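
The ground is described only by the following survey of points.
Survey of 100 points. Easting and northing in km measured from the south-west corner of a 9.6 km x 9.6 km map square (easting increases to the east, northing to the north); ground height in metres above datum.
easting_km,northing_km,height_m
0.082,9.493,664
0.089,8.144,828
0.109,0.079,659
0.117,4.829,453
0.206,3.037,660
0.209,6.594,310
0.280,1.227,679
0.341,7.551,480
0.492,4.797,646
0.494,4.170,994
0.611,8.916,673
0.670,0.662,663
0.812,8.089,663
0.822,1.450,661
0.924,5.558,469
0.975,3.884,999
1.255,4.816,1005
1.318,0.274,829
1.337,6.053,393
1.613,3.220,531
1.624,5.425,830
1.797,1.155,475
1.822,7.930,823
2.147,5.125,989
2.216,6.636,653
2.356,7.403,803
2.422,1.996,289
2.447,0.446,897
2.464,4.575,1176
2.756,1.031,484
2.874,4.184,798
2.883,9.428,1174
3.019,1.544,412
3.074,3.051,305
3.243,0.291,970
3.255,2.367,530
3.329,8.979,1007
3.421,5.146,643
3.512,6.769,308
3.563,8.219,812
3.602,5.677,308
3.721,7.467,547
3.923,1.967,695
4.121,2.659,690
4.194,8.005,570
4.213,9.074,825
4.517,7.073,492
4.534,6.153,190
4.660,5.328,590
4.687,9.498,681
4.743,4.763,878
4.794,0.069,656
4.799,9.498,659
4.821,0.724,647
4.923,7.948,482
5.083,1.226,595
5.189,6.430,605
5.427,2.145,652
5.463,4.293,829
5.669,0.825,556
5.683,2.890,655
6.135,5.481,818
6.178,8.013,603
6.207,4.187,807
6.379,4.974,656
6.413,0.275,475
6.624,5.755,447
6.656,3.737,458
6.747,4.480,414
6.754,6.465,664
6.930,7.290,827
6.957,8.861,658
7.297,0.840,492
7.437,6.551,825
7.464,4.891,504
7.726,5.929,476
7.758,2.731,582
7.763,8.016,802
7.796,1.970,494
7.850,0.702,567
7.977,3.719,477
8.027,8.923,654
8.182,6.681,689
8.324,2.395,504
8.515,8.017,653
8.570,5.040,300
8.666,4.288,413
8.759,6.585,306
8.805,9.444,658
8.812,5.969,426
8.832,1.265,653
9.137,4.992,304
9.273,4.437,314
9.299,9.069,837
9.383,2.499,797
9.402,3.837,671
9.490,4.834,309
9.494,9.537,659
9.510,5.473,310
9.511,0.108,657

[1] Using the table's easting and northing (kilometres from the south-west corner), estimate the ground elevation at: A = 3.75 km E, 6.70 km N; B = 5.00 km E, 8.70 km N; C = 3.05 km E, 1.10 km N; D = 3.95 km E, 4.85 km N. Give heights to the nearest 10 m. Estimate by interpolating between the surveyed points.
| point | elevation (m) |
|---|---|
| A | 310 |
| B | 660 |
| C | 480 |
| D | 650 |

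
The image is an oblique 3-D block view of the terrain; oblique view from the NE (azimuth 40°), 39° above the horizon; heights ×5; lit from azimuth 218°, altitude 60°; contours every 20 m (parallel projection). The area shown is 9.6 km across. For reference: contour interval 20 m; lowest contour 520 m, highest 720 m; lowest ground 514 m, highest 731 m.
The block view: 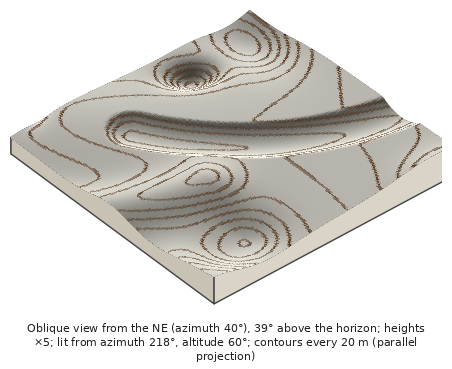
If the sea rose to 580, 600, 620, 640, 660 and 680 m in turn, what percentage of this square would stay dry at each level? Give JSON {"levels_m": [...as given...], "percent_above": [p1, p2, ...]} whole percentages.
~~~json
{"levels_m": [580, 600, 620, 640, 660, 680], "percent_above": [94, 86, 70, 52, 26, 10]}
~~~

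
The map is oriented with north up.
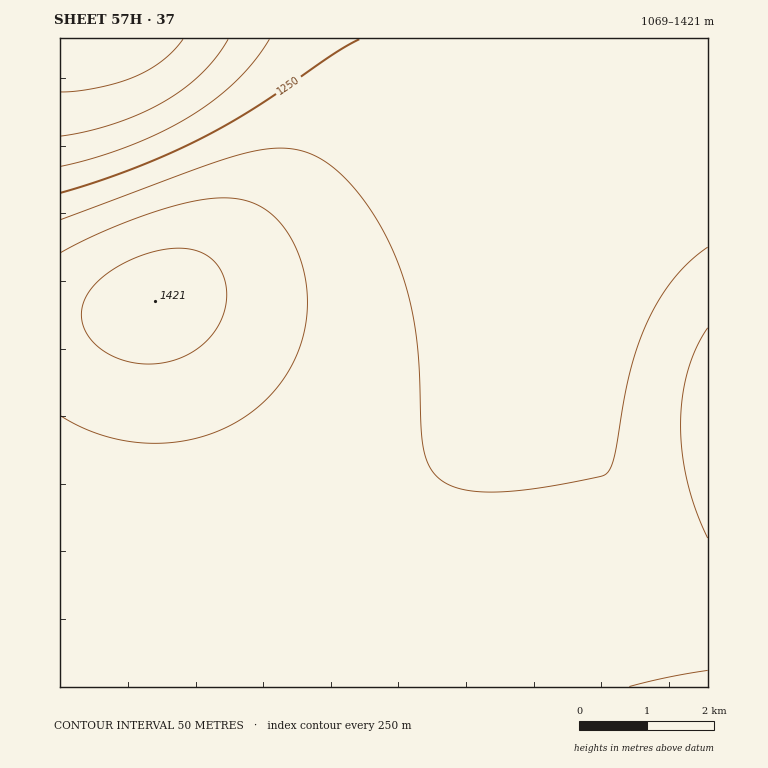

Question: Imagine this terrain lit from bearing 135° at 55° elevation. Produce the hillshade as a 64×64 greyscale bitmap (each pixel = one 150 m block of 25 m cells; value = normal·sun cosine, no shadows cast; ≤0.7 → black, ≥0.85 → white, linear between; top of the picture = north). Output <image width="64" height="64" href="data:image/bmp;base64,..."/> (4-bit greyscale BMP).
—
<image width="64" height="64" href="data:image/bmp;base64,Qk12CAAAAAAAAHYAAAAoAAAAQAAAAEAAAAABAAQAAAAAAAAIAAATCwAAEwsAABAAAAAAAAAAAAAAABEREQAiIiIAMzMzAERERABVVVUAZmZmAHd3dwCIiIgAmZmZAKqqqgC7u7sAzMzMAN3d3QDu7u4A////AMzMzMzMzMzMzLu7u7u7u7u7u7u7u7u7u7u6qqqqqqqqzMzMzMzMzMzMy7u7u7u7u7u7u7u7u7u7u7u6qqqqqqrMzMzMzMzMzMzMzLu7u7u7u7u7u7u7u7u7u7u7uqqqqszMzMzMzMzMzMzMzLu7u7u7u7u7u7u7u7u7u7u7u7u7zMzMzMzMzMzMzMzMzLu7u7u7u7u7u7u7u7u7u7u7u7vMzMzMzMzMzMzMzMzMzLu7u7u7u7u7u7u7u7u7u7u7u8zMzMzMzMzMzMzMzMzMzLu7u7u7u7u7u7u7u7u7u7u7zMzMzMzMzMzMzMzMzMzMzLu7u7u7u7u7u7u7u7u7u7vMzMzMzMzMzMzMzMzMzMzMzLu7u7u7u7u7u7u7u7u7u8zMzMzMzMzMzMzMzMzMzMzMy7u7u7u7u7u7u7u7u7u7zMzMzMzMzMzMzMzMzMzMzMzMy7u7u7u7u7u7u7u7u7vMzMzMzMzMzMzMzMzMzMzMzMzMy7u7u7u7u7u7u7u7u8zMzMzMzMzMzMzMzMzMzMzMzMzMu7u7u7u7u7u7u7u7zMzMzMzMzMzMzMzMzMzMzMzMzMzMu7u7u7u7u7u7u7vMzMzMzMzMzMzMzMzMzMzMzMzMzMzLu7u7u7u7u7u7u8zMzMzM3d3d3czMzMzMzMzMzMzMzMzLu7u7u7u7u7u7zMzMzd3d3d3d3d3MzMzMzMzMzMzMzMy7u7u7u7u7qqrMzM3d3d3d3d3d3d3MzMzMzMzMzMzMzMy7u7u7u7qqqszN3d3d3d3d3d3d3d3MzMzMzMzMzMzMzMu7u7u7qqqqzN3d3d3d3d3d3d3d3dzMzMzMzMzMzMzMzMu7u7qqqqrM3d3d3d3d3d3d3d3d3dzMzMzMzMzMzMzMzLu7uqqqqs3d3d3d3d3d3d3d3d3d3czMzMzMzMzMzMzMy7uqqqmazd3d3d3d3u7u3d3d3d3d3MzMzMzMzMzMzMy7u6qqmZnd3d3d3d7u7u7u7d3d3d3dzMzMzMzMzMzMzLu7qqmZmd3d3d3e7u7u7u7u3d3d3d3MzMzMzMzMzMzMu7qqmZmZzd3d3d7u7u7u7u7u3d3d3dzMzMzMzMzMzMy7uqqZmZnN3d3d7u7u7u7u7u7t3d3d3czMzMzMzMzMzLu6qpmZmc3d3d3u7u7u7u7u7u7d3d3dzMzMzMzMzMzMu7qpmZmIzN3d3e7u7u7u7u7u7t3d3d3MzMzMzMzMzMy7uqmZmIjM3d3d7u7u7u7u7u7u7d3d3dzMzMzMzMzMzLu6qZmIiMzN3d3e7u7u7u7u7u7t3d3d3MzMzMzMzMzMu7qpmYiIzMzd3d7u7u7u7u7u7u3d3d3czMzMzMzMzMy7uqmZiIjMzM3d3e7u7u7u7u7u7d3d3d3MzMzMzMzMzLu6qZmIiLzMzN3d3u7u7u7u7u7t3d3d3czMzMzMzMzMy7qpmYiIu7zMzd3d7u7u7u7u7u3d3d3dzMzMzMzMzMzLuqmZiIi7u8zM3d3e7u7u7u7u7d3d3d3MzMzMzMzMzMu6qZmIiKq7u8zN3d3u7u7u7u7t3d3d3MzMzMzMzMzMy7qqmZiIqqq7vMzN3d3u7u7u7t3d3d3czMzMzMzMzMzLu6qZmIiZqqq7vMzd3d3u7u7d3d3d3dzMzMzMzMzMzMy7qpmZiJmZmqu7zMzd3d3d3d3d3d3d3MzMzMzMzMzMzLuqqZmYiIiZmqu7zM3d3d3d3d3d3d3MzMzMzMzMzMzMu7qpmZl3eIiZqqu8zM3d3d3d3d3d3czMzMzMzMzMzMzLuqqZmXd3eIiZqru8zM3d3d3d3d3czMzMzMzMzMzMzMu7qqmZZmZnd4iZqrvMzM3d3d3d3czMzMzMzMzMzMzMzLuqqplVVWZneImaq7vMzM3d3d3MzMzMzMzMzMzMzMzMu7qqqVVVVVZneImqu7zMzMzMzMzMzMzMzMzMzMzMzMzLu6qqVEREVVZniJmqu8zMzMzMzMzMzMzMzMzMzMzMzMu7uqpEREREVWZ3iZqru8zMzMzMzMzMzMzMzMzMzMzMzLu7ukREM0REVWd4maq7vMzMzMzMzMzMzMzMzMzMzMzMy7u7REQzM0RFVneJmqu7zMzMzMzMzMzMzMzMzMzMzMzMu7tURDMzM0RVZ3iZqru8zMzMzMzMzMzMzMzMzMzMzMzMu1VEQzMzNEVWeImaq7vMzMzMzMzMzMzMzMzMzMzMzMzMZVREMzMzRFZniJqru7zMzMzMzMzMzMzMzMzMzMzMzMxmVVREMzNERWZ4maq7u8zMzMzMzMzMzMzMzMzMzMzMzHdmVURDMzRFVneJmqu7vMzMzMzMzMzMzMzMzMzMzMzMh3ZmVURDRERWZ4iaq7u7zMzMzMzMzMzMzMzMzMzMzMyIh3ZlVERERFVneJmqu7u8zMzMzMzMzMzMzMzMzMzMzJiId3ZVVEREVWZ4maq7u7vMzMzMzMzMzMzMzMzMzMzMmZiId2ZVRERVZniJmqu7u7zMzMzMzMzMzMzMzMzMzMyqmZiHdmVVVVVmd4maq7u7vMzMzMzMzMzMzMzMzMzMzKqqmZiHZmVVVWZ3iZqqu7u7zMzMzMzMzMzMzMzMzMzMuqqpmYh3ZlVVZneImqq7u7vMzMzMzMzMzMzMzMzMzMy7qqqpmId2ZmZmd4iZqru7u7zMzMzMzMzMzMzMzMzMzLu6qqmZiHdmZmZ3iJmqu7u7vMzMzMzMzMzMzMzMzMzM"/>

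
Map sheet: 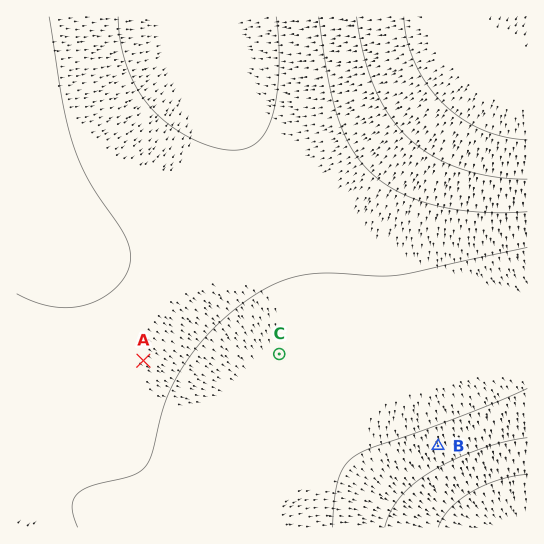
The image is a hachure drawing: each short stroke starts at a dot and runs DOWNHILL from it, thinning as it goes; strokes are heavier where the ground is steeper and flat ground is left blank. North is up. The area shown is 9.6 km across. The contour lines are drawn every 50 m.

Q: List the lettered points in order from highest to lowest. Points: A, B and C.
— A C B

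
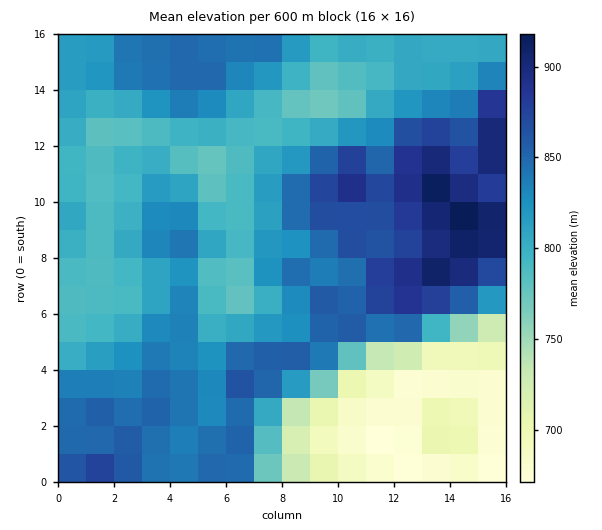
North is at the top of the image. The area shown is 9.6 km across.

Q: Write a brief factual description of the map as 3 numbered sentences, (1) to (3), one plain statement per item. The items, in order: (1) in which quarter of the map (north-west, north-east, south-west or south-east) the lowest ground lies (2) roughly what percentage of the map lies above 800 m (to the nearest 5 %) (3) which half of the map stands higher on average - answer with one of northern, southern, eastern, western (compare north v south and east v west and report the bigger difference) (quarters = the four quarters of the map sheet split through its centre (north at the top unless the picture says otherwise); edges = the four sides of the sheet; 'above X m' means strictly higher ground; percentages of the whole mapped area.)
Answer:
(1) The lowest ground is in the south-east quarter.
(2) About 65 % of the map lies above 800 m.
(3) On average the northern half of the map is the higher ground.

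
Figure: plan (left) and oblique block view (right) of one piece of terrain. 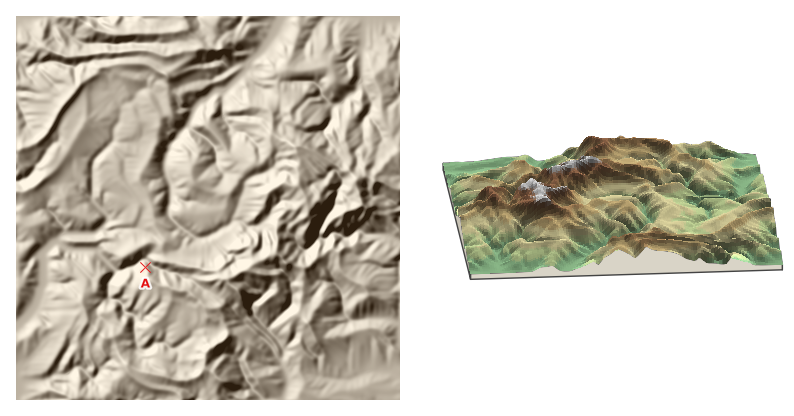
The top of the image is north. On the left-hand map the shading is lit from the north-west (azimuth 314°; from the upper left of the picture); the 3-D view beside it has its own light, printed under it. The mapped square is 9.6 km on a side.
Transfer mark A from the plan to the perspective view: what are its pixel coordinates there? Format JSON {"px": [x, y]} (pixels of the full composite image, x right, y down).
{"px": [659, 181]}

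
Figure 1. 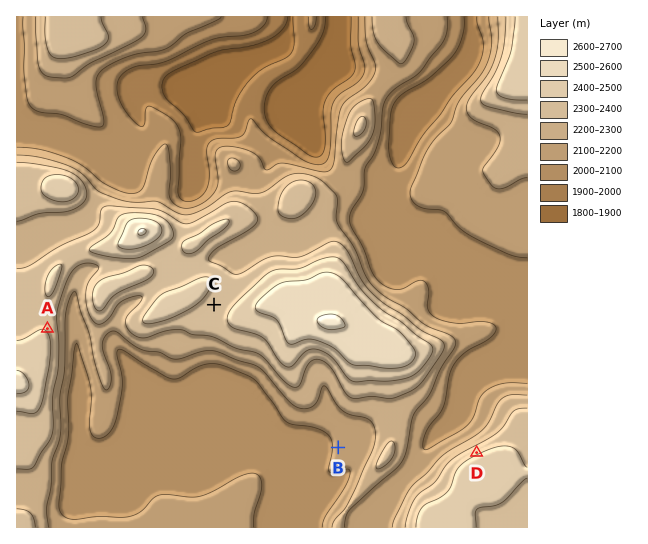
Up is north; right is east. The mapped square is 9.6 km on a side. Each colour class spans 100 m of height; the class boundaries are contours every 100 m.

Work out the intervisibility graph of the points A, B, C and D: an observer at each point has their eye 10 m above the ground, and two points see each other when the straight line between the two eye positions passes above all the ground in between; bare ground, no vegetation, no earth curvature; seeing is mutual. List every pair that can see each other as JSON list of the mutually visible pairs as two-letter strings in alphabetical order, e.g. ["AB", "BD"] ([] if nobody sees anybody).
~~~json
["AB", "AD"]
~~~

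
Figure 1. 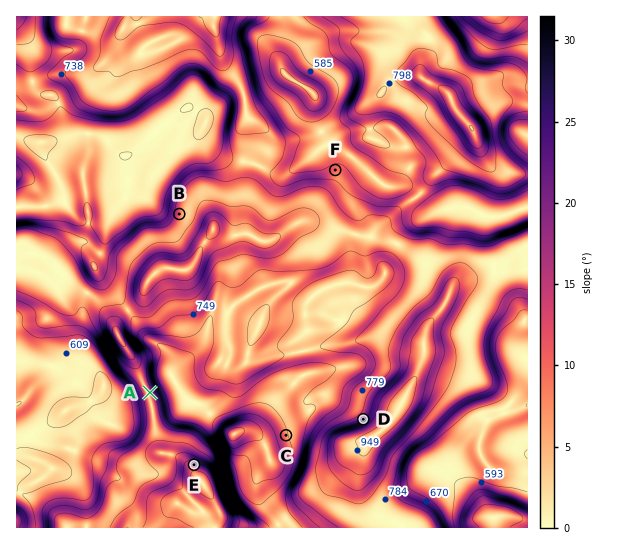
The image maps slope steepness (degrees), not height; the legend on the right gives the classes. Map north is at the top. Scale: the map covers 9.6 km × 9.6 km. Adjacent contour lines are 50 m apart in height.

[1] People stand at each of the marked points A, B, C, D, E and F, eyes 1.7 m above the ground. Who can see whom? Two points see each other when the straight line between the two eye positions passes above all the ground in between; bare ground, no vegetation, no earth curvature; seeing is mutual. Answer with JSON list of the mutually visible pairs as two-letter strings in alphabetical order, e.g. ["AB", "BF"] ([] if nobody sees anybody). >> ["AC", "AD", "AE", "CE", "DE"]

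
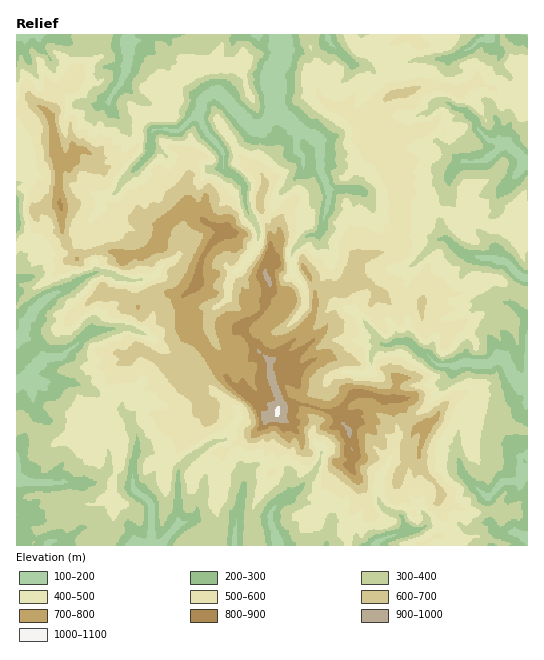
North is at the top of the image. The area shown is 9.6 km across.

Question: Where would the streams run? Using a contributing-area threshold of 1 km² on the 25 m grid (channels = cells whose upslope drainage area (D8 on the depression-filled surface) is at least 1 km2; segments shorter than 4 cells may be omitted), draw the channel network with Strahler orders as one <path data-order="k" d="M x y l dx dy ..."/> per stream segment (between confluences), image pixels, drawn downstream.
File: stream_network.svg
<path data-order="2" d="M405 532l-19 5-8 4-1 2 0 2"/><path data-order="1" d="M243 485l0 7-1 1-1 11-2 1 0 7-2 5 0 11-2 1 0 8-1 2 0 5 1 1"/><path data-order="1" d="M81 483l-60 0-3-2-1-2"/><path data-order="1" d="M461 467l1 1 0 4 1 3 22 21 5 0 5-5 0-2 10-8 14 0 4-4 4-6"/><path data-order="1" d="M318 465l-4 8-21 22-11 5-9 9-3 6 0 4 1 1 0 5 4 8 2 12"/><path data-order="1" d="M390 459l0 2-3 6-5 5-3 7-1 21 4 7 4 4 7 2 4 0 6 6 0 4 3 4 0 4-1 1"/><path data-order="1" d="M130 420l1 3 0 5 6 7 0 18-4 10 0 25 6 7 4 1 8 9 0 36-4 4-12 0"/><path data-order="1" d="M238 419l-7 10-1 6-5 5-3 0-1 1-6 0-5 3-13 11-6 2-12 12-1 3 0 53-13 14-2 4-2 2"/><path data-order="1" d="M37 383l-16-2"/><path data-order="2" d="M21 381l-4 2"/><path data-order="1" d="M341 375l4-3 8 0 1 1 11 0 1-1 3 0 2-3 0-14 4-6 6-5 1 0"/><path data-order="1" d="M217 345l-6-9 0-3-2-5 0-11 5-8 15-12 0-16 4-6 10-11 4-7 6-5 1-4 3-3 1-2 0-14-3-4-1-5-5-5-3-7 0-4-1-1 0-16-2-3-9-9-7-3-4-4 0-15-8-12-12-13-1-7-3-4 0-4"/><path data-order="2" d="M382 344l3 1 4 0 6-4 12 0 3 2 9 9 8 3 10 9 2 1 18 0 5-2 8 0 1 1 19 0 5-5 6-2 6 7 6 11 13 13"/><path data-order="1" d="M139 332l-5-1-4-3-13 0-2 1-20 0-1 2-3 0-18 17-2 0-9 8-3 0-1 1-11 0-1 2-3 0-22 22"/><path data-order="1" d="M358 315l7 6 0 2 5 5 8 12 4 4"/><path data-order="1" d="M513 304l14 15 0 57-2 5 1 7"/><path data-order="1" d="M306 301l0-6-3-6 0-2-10-14 0-14-2-2 0-4 2-2 14-15 3-1 8 0 3-3 1-3 0-4 1-1 0-5 2-2 1-8 1-1 0-5 2-2 0-12"/><path data-order="1" d="M161 267l-2 1 0 3-5 5-5 3-8 0-2 1-12 0-1-1-5 0-10-6-4 0-1-1-9 0-4 3-7 1-3 3-6 2-8 7-8 4-3 0-15 8-9 9-3 7-6 7-2 2 0 7-6 8"/><path data-order="1" d="M415 263l24-24 8 0 14 13 5 3 8 1 1 1 16 0 7 4 7 0 5 4 8 10 9 4"/><path data-order="1" d="M101 207l0-7 1-3 11-2 5-6 4-8 28-28 0-6 1-2 0-12 3-4 15 0 1 2 9 0 15-15 5-3"/><path data-order="1" d="M361 191l-3 0-1-2-28 0"/><path data-order="2" d="M329 189l-3-4-1-6-6-11 0-27-8-6-6-2-6-4-4-1"/><path data-order="1" d="M451 173l12-12 20 0 7-4 13-12 6 0"/><path data-order="1" d="M303 169l0-12-2-4-3-1 0-3-1-1 0-11 1-1 0-5-3-3"/><path data-order="2" d="M509 145l18 18"/><path data-order="2" d="M295 128l-8-7-2-5-10-8"/><path data-order="2" d="M199 113l3-6 0-6 7-6 2 0 2-2 8 2 32 32 2 1 6 0 2-1 7-8 5-11"/><path data-order="3" d="M275 108l-1-12-1-1 0-24 5-7 1-3 0-4 2-1 0-19-2-2"/><path data-order="1" d="M101 105l1-1 7-1 1-6 9-12 7-13 0-8 1-1 0-22 2-1 0-5"/><path data-order="1" d="M435 104l4-3 6 0 12 8 6 0 3 2 9 9 3 9 11 11 2 1 10 0 1 2 4 0 3 2"/><path data-order="1" d="M351 63l-22-22 0-5-2-1"/><path data-order="1" d="M449 59l5-2 8-5 9-4 8-8 8-1 3-4 1 0"/>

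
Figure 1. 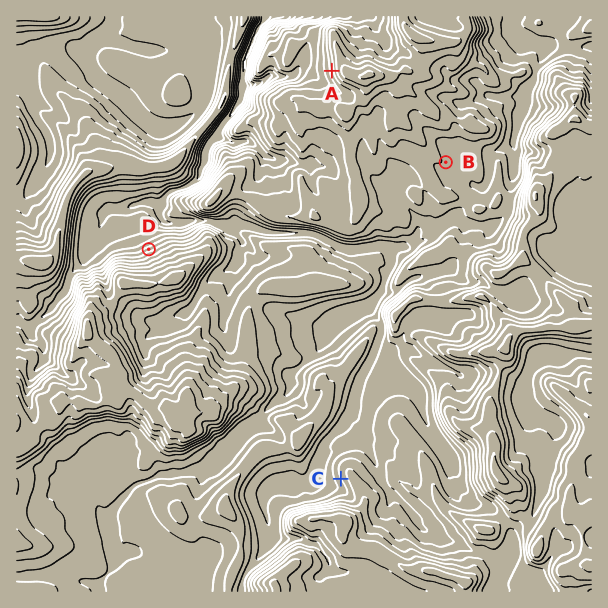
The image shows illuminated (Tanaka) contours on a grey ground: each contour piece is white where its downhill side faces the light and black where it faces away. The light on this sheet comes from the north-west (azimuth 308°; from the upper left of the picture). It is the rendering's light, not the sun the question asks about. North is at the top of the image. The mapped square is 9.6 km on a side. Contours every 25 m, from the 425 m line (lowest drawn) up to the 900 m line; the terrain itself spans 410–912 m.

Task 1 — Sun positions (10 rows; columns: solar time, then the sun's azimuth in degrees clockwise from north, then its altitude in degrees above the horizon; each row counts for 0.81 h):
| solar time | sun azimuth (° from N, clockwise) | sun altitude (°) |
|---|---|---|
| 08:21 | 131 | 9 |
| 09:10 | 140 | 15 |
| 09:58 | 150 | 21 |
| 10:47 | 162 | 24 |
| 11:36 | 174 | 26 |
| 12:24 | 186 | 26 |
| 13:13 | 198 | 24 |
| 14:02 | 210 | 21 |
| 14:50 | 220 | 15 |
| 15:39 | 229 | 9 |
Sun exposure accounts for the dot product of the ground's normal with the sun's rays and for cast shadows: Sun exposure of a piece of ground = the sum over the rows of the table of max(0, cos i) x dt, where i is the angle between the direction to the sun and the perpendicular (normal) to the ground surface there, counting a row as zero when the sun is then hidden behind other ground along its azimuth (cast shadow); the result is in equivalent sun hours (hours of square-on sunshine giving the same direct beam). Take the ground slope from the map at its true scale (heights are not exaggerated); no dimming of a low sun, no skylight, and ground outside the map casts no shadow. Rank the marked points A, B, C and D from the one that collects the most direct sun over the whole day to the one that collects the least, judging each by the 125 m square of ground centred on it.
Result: C > A > B > D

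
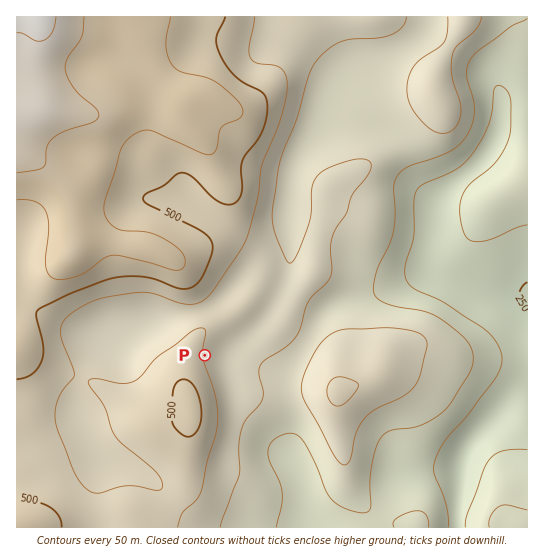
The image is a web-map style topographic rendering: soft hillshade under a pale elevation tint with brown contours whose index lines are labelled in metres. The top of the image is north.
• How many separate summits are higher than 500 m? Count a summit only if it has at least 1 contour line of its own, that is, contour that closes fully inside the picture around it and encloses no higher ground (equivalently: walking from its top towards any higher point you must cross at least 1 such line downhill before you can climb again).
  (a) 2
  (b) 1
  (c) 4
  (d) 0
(b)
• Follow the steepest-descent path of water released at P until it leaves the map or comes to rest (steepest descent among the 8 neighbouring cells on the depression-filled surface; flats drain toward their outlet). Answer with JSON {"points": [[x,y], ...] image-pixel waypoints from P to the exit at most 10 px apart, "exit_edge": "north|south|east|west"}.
{"points": [[205, 355], [215, 355], [226, 355], [237, 355], [247, 361], [258, 366], [269, 367], [279, 369], [283, 375], [286, 386], [286, 397], [286, 407], [286, 418], [286, 429], [286, 439], [286, 450], [293, 461], [298, 471], [302, 482], [305, 493], [306, 503], [307, 514], [310, 525], [310, 527]], "exit_edge": "south"}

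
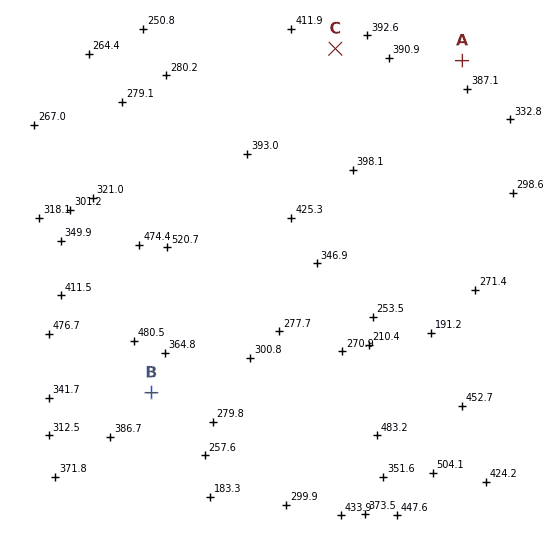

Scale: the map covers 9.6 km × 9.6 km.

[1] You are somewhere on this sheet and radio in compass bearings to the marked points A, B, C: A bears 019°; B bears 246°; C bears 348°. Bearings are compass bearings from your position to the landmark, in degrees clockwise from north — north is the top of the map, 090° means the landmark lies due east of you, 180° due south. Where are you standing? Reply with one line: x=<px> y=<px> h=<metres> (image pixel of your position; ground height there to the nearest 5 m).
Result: x=385 y=288 h=280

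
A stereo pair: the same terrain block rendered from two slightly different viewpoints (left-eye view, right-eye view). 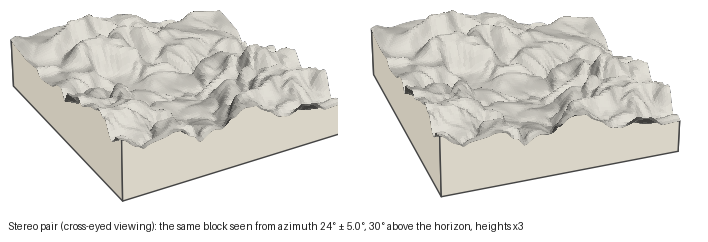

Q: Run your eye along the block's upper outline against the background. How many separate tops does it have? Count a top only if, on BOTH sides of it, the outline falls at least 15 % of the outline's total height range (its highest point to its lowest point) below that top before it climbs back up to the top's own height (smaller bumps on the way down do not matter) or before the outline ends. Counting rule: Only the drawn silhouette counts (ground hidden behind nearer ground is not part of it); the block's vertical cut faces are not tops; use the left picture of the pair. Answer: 1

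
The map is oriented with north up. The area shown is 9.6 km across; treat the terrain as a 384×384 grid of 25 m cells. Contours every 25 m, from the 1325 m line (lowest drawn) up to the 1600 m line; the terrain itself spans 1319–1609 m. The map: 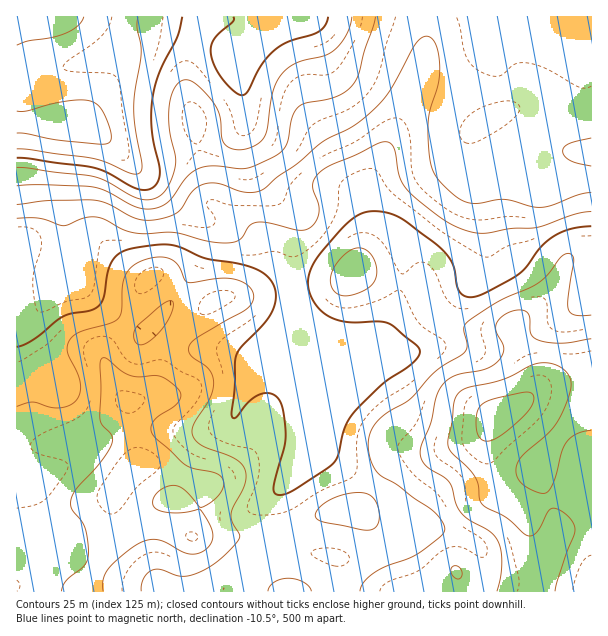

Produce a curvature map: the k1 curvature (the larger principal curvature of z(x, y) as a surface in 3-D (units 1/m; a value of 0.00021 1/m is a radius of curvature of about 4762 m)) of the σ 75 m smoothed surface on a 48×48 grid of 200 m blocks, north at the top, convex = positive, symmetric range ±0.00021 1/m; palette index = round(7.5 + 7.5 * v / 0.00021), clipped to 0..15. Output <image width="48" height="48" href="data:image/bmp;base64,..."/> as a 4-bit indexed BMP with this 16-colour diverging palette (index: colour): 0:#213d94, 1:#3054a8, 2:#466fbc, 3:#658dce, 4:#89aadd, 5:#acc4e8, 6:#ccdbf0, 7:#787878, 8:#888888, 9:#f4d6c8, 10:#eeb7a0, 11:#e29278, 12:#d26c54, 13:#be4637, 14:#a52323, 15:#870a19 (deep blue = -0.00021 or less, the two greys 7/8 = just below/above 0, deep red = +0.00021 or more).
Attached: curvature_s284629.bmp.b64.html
<image width="48" height="48" href="data:image/bmp;base64,Qk32BAAAAAAAAHYAAAAoAAAAMAAAADAAAAABAAQAAAAAAIAEAAATCwAAEwsAABAAAAAAAAAAlD0hAKhUMAC8b0YAzo1lAN2qiQDoxKwA8NvMAHh4eACIiIgAyNb0AKC37gB4kuIAVGzSADdGvgAjI6UAGQqHAHeau6qWVnmnZ4q93cuqze3KiKqIipeJrXeJm8ymVHq5h3iaqZh3iaq8y8yoi6iInYiHebzIVGrtqHeJiId2eJh5zdyXjMmInYiHZ6zMl4z/65iIh3d3eah3i9pkfdmInJmYd5u83v///u7cqHd3irl2ablUndmHiru6dpupvv7fyJzv/suZvLhlVpqJzsmHeaq7qJu5iYee11eIvv//7Jh3Z63u7bmHeXaKzLzJdmaN+nd2aL3/7JiIic7t25mZiXZoq83bhlad/8mGZ4may5eIiInNuYiZmXd3iJz+uaz///yXd4h3q6eJhljOt2d4qnd3d3jf///sve2od3dmi7mruXnepmZ4m6qYiHed3cqIiby4iId3nMq87tvdlnd4q7vMynacyoh3dovJiIiIrMqqzt3up3iJqoms3bicyImHZGraiIiJq9qHeavf2oiIiYmZm9y8uIqodnnaiIiJqsyXaJrO/rmYd4mGV73c3MzKmInLmIiIiau6mr3///yod4qFRI797u//uYirmIh3eJmbzf/+///JiIumVJ/8vLvf6oeJmIh3Z5h5vv2om//rqbzJd9/oe7eM2nZ4iIh3eJh3m8lmeL7ty73sq/+kWsh5qWZ3d4d3eIdmeZh3ibu8zHnN7/+kSMuZiHd3d4d3iId2d3d4vMqIq1aL79/oV5zKh4iId4iIiHeImqrM3bl2eZiKyo38h3ruuIqZh4mZmHaKz////8lmd8qJpkn/uHi//czKh5rLmIib/8vO//6XZtl4hUbf6Ymt///8maztqqqs7HVorf/pdtlmdme//avM3//rqr3/zMqr2mVXiK/8d9lmZnre//7cu7zKibzv3Lmbypd2dmr/l9p3d4ve///rqZqpiavO7KiKuqqoh3jvucqZiKzuzP7Jd4mpmZmt7KiLuqu7u7vf/f7Kqs7smMyXd3iqqXac3Kiruqu7zM3f///szv/sqLyXZ5vKh1Wbypq8uZiImqmr3b7u7///3f/Zm8yphlaaqZvLl2ZnmXZoq2mrzN/9mN/+3cmamGeaqqu4d2VomXVnm4qqvP+1EF3//aibzLq6qruWZ3Z4mHZnif/+7v2VIW3+26ms3u3Lq7p1Z4h3iId4iP/rqsuXZa7tuJqqmru8zdt2d3iIiIiJmcl3eal3iM3ct1Z3eJqYre2Xd3d4iZmrzKl3eHZnic3dt0NoiaqHeu6od2d4iJqru5h3d2Z4mc3uyFRYq6mHeM65d2d3eIiYh5h3d2eJmb3uyod5zKmIeK3Jh3d3d4iId5h3d3eJmc7+upiK3Kh4eKzKiIiIh3iIh5mYd3eJmc/9mIia3Jdmd5vLmJmYiIiZmKu6mIiIic/7dmibzKdmd4q8qJmYiImZiJq8y6mIic/qdmeavMuYh4msuYiIiJmYh4ibzduYeL7qdmeKqru7qYibyYd3iZiId4iIiby4eKzah2eJmXeaupibyod4mYiId4h3dnq5iIvKmIiJmGRXq6mauoiJmHeIiJh3dmeZmIq6q7uph1NGmqmauomZl2d4iA=="/>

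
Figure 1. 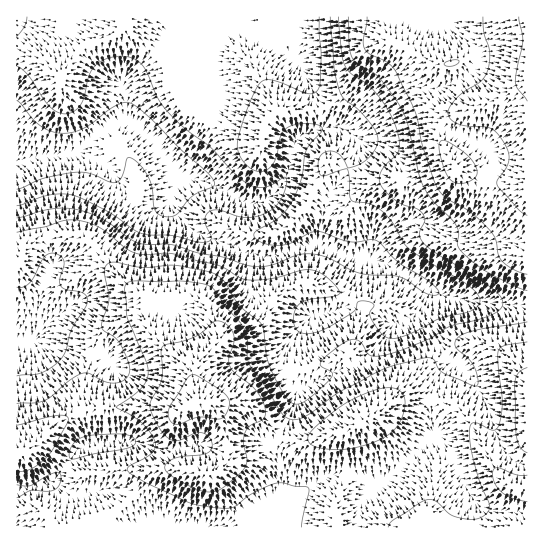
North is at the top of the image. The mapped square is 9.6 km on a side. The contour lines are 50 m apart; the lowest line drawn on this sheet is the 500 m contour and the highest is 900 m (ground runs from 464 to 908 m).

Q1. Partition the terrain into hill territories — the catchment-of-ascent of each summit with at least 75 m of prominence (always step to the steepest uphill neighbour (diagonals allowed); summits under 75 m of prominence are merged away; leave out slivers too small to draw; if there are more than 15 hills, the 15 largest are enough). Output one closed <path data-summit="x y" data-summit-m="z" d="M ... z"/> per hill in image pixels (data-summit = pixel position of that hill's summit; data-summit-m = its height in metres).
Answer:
<path data-summit="527 69" data-summit-m="908" d="M527 16l-510 0-1 325 14 0 3-3 8-47 11-25 39-18 17-18 19-29 0-10-22-26-20-10-13-2 9-5 26-23 11-4 12 2 8 4 23 23 18 27-7 17 0 12 8 12 18 15 48 19 16 4 16-1 31-11 12 0 28 12 14 3-18 43-7 7-28 8-18 22-8 22 0 12 3 6 10 12 33-18 19-6 14-10 30-32 10-2 14-13 10-17 0-6 14 8 21 5 47 5 18 0z"/><path data-summit="199 402" data-summit-m="871" d="M171 197l-7 21 3 91-46-1-32-8-10 1-25 16-21 24 20 2 44 10 10 4 5 8-1 36 2 41-19 2-13 4-30 35 19 10 23 0 12 26 8 6 9 3 143 0-1-19 2-2 12-6 17-2 26-20 12-4 20 1 21 9 19-12 40-38-1-37 3-12 8-16 10-8-28-41-1-12 5-14 0-7-12 22-14 13-10 2-30 32-14 10-19 6-33 18-10-12-3-6 0-12 8-22 18-22 28-8 7-7 18-43-14-3-28-12-18 1-25 10-24 0-28-12-20-6-12-6-19-20z"/><path data-summit="527 417" data-summit-m="873" d="M125 121l-18 4-26 23-9 5 13 2 20 10 22 26 0 10-19 29-17 18-39 18-11 25-8 47-3 3-14 1 1 149 33-8 31-35 13-4 19-2-2-41 1-36-3-6-12-6-44-10-19-2 9-12 11-12 17-12 15-5 35 8 46 1-3-91 15-41-23-34-14-14z"/>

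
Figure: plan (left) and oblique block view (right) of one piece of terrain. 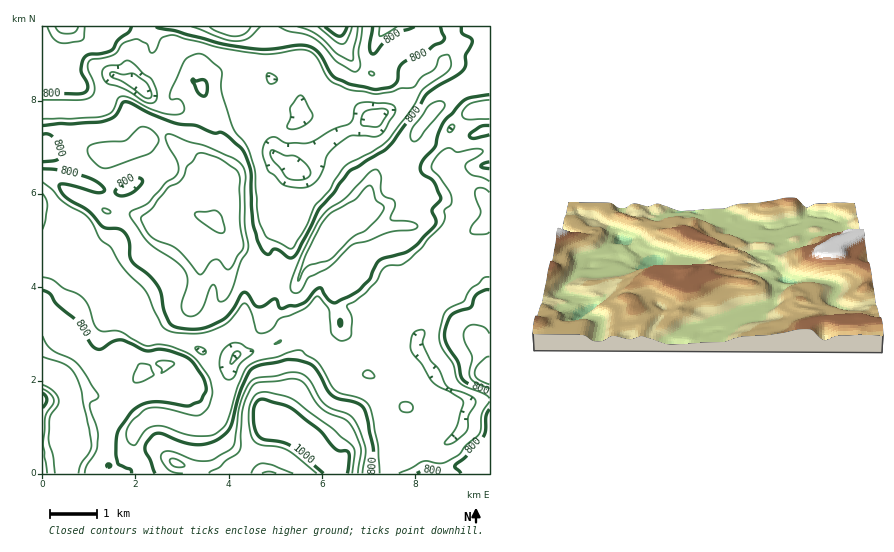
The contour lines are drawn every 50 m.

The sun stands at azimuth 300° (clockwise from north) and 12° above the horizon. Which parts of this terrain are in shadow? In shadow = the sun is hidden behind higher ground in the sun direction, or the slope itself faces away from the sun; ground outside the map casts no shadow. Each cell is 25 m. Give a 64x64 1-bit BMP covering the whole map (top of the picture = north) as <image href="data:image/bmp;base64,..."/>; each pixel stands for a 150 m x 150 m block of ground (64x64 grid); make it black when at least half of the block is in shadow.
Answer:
<image width="64" height="64" href="data:image/bmp;base64,Qk0+AgAAAAAAAD4AAAAoAAAAQAAAAEAAAAABAAEAAAAAAAACAAATCwAAEwsAAAIAAAAAAAAA////AAAAAAAHAAADAB/gAAfAAAAAH8AAA4AAAAAPwAABgAAAAA+AAAGAAAAAB4AAAZgAAAAHgAABHAAAAAeAAAEeAAAAAwAAAw8AAAADAAADB4GAAAAAAAIAAYAAAAAAAAABwAMAAAAAAAGAAEAAAAAAAQAAgAAAAAAAAAAAAAAAAAIAAAAAAAAAACAAAAAAAAAAMAAAAAAAAAAAAAAAAAAAAYAAAAAAAAAP8MAYAAAAAAD4ABgAAAAAADgIAAAAAAADHK8AAAAAAAMYBz4AAAAAARgHDwAAAAABGA8HgAAAAAAYBgOAAAAAABgGAcAAAAAAHAHhwAAAAAAeAHgMAAAAAA4APA8AAAAADwA8B4AAAAAPAB0DwAAAAA+AAAHAAAAAD4ADAMAAAAAPgADAAgAAAA+AAOAAAAAAD4AAAMAAAAAPgAAAAAAAAA+AAYAAAAAAD4AAAAAAAAAPAAAAAAAAAAcAAAAAAAAABgAAAYAAAAAGgAABwAABgASAAADAAAAAAAAAAAAAAAAAAAACwAAAAAAAAAPgAAAAAAAMAfAAAAAAAAQA/AAAAAAAAIAexwAAAAAAAA8DgAAAAADwAAEAAAAAADAAAAAAAAAAAAADwAAAAAAAAAfwAAAABBgAA/gAAHAOBAAAeAAD/A+AAAA4gA4AH4AABhwgDwAfgAAGAAAGAB+AAA=="/>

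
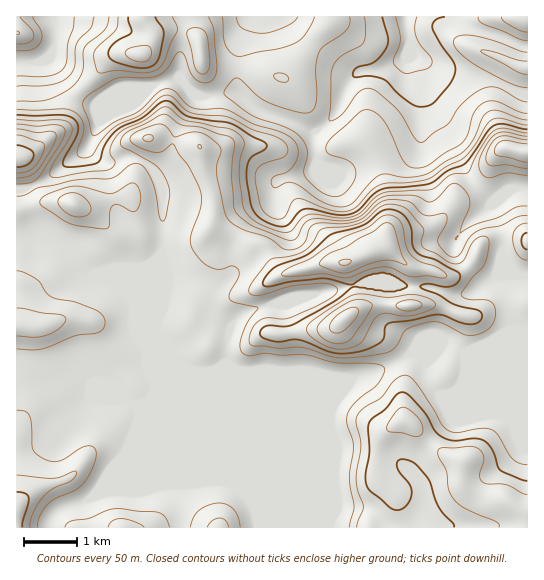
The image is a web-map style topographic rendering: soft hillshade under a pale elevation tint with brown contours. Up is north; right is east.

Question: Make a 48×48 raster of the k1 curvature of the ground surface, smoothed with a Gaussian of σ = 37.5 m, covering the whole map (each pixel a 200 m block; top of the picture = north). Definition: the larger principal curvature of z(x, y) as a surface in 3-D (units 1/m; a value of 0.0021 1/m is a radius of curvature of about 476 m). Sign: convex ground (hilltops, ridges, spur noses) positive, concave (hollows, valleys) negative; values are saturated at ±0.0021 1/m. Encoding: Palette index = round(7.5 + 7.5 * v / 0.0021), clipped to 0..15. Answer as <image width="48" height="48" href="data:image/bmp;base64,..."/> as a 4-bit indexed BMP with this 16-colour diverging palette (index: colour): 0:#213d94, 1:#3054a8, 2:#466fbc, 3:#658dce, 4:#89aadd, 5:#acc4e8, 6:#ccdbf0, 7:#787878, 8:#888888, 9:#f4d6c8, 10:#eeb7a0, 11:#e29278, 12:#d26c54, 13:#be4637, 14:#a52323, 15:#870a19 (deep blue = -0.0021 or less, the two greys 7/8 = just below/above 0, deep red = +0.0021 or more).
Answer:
<image width="48" height="48" href="data:image/bmp;base64,Qk32BAAAAAAAAHYAAAAoAAAAMAAAADAAAAABAAQAAAAAAIAEAAATCwAAEwsAABAAAAAAAAAAlD0hAKhUMAC8b0YAzo1lAN2qiQDoxKwA8NvMAHh4eACIiIgAyNb0AKC37gB4kuIAVGzSADdGvgAjI6UAGQqHAOdoqqqru6mHiauYiIiIiInJeIeId4iHidlniHiZiJmIiZqYiIiId3e5iYh4iJmYqsyWeHeIh4iIiImYiIiIh3epmYh4ipmbypvbqYiIh3iHiIiIiIiIiIi6mIh4m6mrp4is3Zh3iHeHeIiIiIiHiInKiIh3m5iJh4h3nch3iIiIiIiIiIeIiIjKh3eHi6iId4h3edqIiIiIiIiIiHiIiHe7h3eJvLuodpd3eKuYiIiIiIiIh3iIh3asl3icy7uYd5iIiImIiIiIiIiIeIiIiHebqHrLdpqod5h3d3iIiIeIiIiIiIiIiImqvL23Z4iYiIiHd3iIiIiIiIh3iIiIiJqpm8uYd4iIh4iIh3eIiIeIiIiIiIiIiImYesmIh4iHeIiIiHeIiIiIiIeIiIiIiIiHeriHiHiHeIh4iHd3iIiIiHiIiIiIiHeHeriJiIiIiIiId3d4iIiIiIiIh4h3iId3iah5mId4iIiId3iIiHeIiIeJh4h3iJiIiYh4mId4iHiId3iIiId3iZitlph3iqu6qYiHiIh4h3mYd3iIiIiHiZiM/Ny7zMy6qYd3eYiIeMu7mImYd4iIiIiJ3//u7LmIiXd3eJmIeJmru7uYd4iImIh4q4iszv2XaZh2neyoiImImZmYiId4mImHmXeIiu/93////syoiZh3iHiIiId4iIm7uHd3doze7e7sh2iYiZiHd3eIiId3iIib/6d4ZZuId4l4qneIiJiIh3eId3d3iIh3nv/smLt3d6u//5eHiIeIiIh3eIh4iIh3eb/////Ji///vPqIiYd4iIiIiIiIiZiIiqh6zc3tzuiKVu6HjId4d3iIiJiImoiJvbhXmZqqrJVpVr+nnod3iHiZiZiIm5mt7bqZvM3cu5mZeK3rrod3iZqYiYeIirq7l2au/bq97Kq8qImarKiIrNqHioeIecmZdVa9p1V77Lh6uYd3mrzN/rqYmoiIecmYdnnLdlRq28uIuph3mXi8vKmqmpiIebmYh4q4d3eKya3KupmHiJqniaqqqoeIeqmXZnqnd3eJqHeK25qneMyXiIl3u4eHi4qXdnqWd3eJmHZYvMzHee63eGiomYmIi4qXiJuYiHiJmHdomL/6rKz7iGjdmbuJrLuqvMy6q6mZiId4hnr//7rfyZmv//ur3cvd3dunirqZiIiIhmfP26qu/reLzf28y6qpiIiHiJqZiIiIh3ndlYeJvKeIdq/KiIqXd4iJmHqpiIiHiIrLhYd4mod4do7nRoqHiIiamHmpiIh3iJq5dpiIm6d3d4zod4l3iImZiHipiIh4iImod5mZm9uHeImom6h4iZmZiHiql3h3iIiIiId2eLy4iap3v7mJmZmZh3eImIh3iIiIm4d2aJq7zdyXr6iJmZmZh3eJh3d3eIib7omHeavN7tqHr4iImImZmIiZmHeHib3tp72oiqmqmcuIz4eIh3iamIiZqoiJvduYiP2oeId5mKuqzad3d3eKupmYiZmaqYiHish3eJd5q6iImZh3eIdoqqqYiImpiJvN7Q=="/>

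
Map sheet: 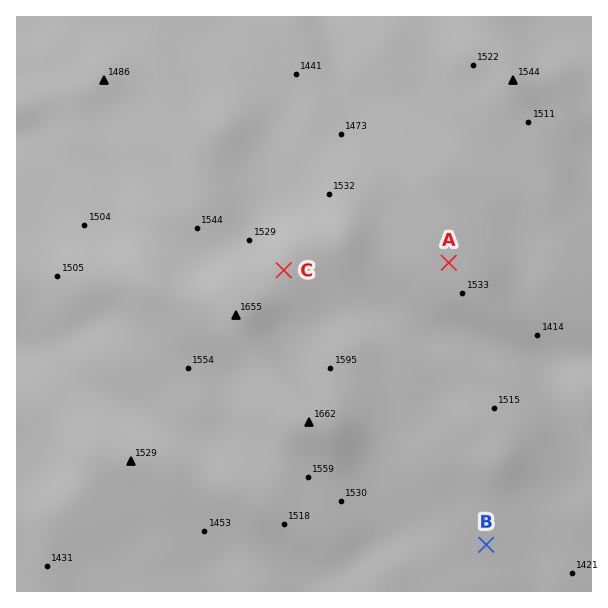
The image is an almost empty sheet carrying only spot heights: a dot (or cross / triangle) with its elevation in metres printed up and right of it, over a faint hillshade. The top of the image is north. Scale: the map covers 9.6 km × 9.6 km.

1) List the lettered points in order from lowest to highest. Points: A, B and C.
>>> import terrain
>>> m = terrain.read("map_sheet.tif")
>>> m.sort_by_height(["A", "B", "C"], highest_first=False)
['B', 'A', 'C']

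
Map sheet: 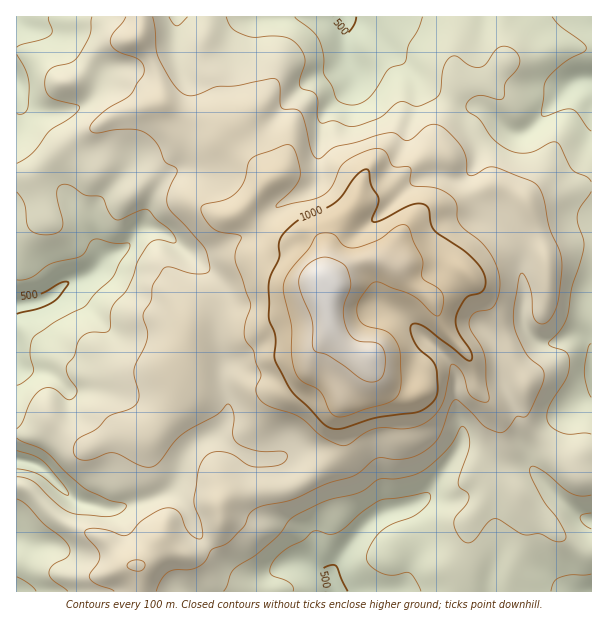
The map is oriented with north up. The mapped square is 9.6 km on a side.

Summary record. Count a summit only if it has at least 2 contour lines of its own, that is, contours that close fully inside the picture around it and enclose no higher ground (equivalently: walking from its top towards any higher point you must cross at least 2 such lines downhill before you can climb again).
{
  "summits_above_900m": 1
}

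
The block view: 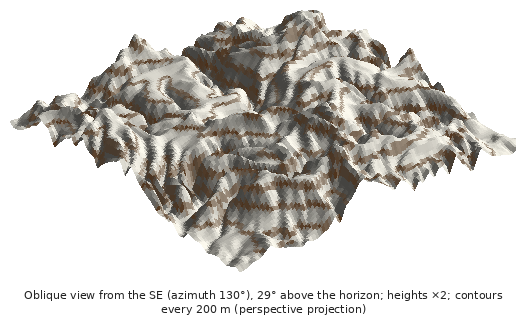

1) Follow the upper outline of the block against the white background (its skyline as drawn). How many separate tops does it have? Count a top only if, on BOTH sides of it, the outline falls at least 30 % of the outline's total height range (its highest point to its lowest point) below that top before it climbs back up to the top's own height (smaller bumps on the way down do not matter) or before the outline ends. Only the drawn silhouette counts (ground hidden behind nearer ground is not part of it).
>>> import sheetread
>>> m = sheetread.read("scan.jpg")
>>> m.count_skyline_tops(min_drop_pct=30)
1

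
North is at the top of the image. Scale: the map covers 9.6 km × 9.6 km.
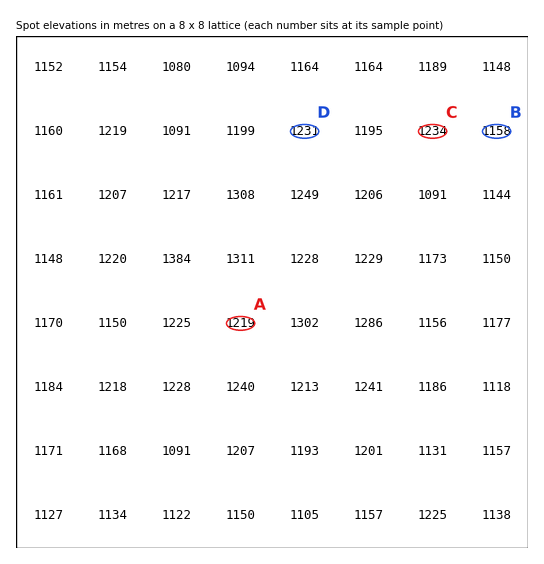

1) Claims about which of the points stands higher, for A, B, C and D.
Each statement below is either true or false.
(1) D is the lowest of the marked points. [false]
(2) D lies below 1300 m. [true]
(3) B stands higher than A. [false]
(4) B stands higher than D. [false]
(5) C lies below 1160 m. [false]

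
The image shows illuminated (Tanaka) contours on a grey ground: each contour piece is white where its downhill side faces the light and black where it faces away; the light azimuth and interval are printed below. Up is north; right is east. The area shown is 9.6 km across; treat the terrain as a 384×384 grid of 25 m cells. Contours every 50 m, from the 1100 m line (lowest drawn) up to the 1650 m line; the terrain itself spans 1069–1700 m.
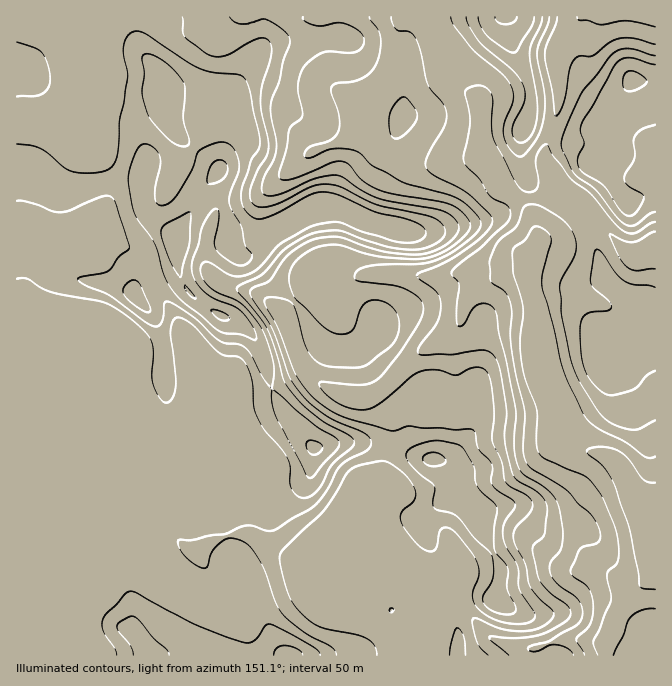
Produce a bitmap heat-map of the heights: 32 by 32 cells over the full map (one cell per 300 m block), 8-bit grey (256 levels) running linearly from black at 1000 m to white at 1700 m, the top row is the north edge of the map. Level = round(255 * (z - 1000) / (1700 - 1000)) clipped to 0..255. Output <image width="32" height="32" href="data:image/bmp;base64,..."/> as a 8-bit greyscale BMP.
<image width="32" height="32" href="data:image/bmp;base64,Qk02CAAAAAAAADYEAAAoAAAAIAAAACAAAAABAAgAAAAAAAAEAAATCwAAEwsAAAABAAAAAAAAAAAAAAEBAQACAgIAAwMDAAQEBAAFBQUABgYGAAcHBwAICAgACQkJAAoKCgALCwsADAwMAA0NDQAODg4ADw8PABAQEAAREREAEhISABMTEwAUFBQAFRUVABYWFgAXFxcAGBgYABkZGQAaGhoAGxsbABwcHAAdHR0AHh4eAB8fHwAgICAAISEhACIiIgAjIyMAJCQkACUlJQAmJiYAJycnACgoKAApKSkAKioqACsrKwAsLCwALS0tAC4uLgAvLy8AMDAwADExMQAyMjIAMzMzADQ0NAA1NTUANjY2ADc3NwA4ODgAOTk5ADo6OgA7OzsAPDw8AD09PQA+Pj4APz8/AEBAQABBQUEAQkJCAENDQwBEREQARUVFAEZGRgBHR0cASEhIAElJSQBKSkoAS0tLAExMTABNTU0ATk5OAE9PTwBQUFAAUVFRAFJSUgBTU1MAVFRUAFVVVQBWVlYAV1dXAFhYWABZWVkAWlpaAFtbWwBcXFwAXV1dAF5eXgBfX18AYGBgAGFhYQBiYmIAY2NjAGRkZABlZWUAZmZmAGdnZwBoaGgAaWlpAGpqagBra2sAbGxsAG1tbQBubm4Ab29vAHBwcABxcXEAcnJyAHNzcwB0dHQAdXV1AHZ2dgB3d3cAeHh4AHl5eQB6enoAe3t7AHx8fAB9fX0Afn5+AH9/fwCAgIAAgYGBAIKCggCDg4MAhISEAIWFhQCGhoYAh4eHAIiIiACJiYkAioqKAIuLiwCMjIwAjY2NAI6OjgCPj48AkJCQAJGRkQCSkpIAk5OTAJSUlACVlZUAlpaWAJeXlwCYmJgAmZmZAJqamgCbm5sAnJycAJ2dnQCenp4An5+fAKCgoAChoaEAoqKiAKOjowCkpKQApaWlAKampgCnp6cAqKioAKmpqQCqqqoAq6urAKysrACtra0Arq6uAK+vrwCwsLAAsbGxALKysgCzs7MAtLS0ALW1tQC2trYAt7e3ALi4uAC5ubkAurq6ALu7uwC8vLwAvb29AL6+vgC/v78AwMDAAMHBwQDCwsIAw8PDAMTExADFxcUAxsbGAMfHxwDIyMgAycnJAMrKygDLy8sAzMzMAM3NzQDOzs4Az8/PANDQ0ADR0dEA0tLSANPT0wDU1NQA1dXVANbW1gDX19cA2NjYANnZ2QDa2toA29vbANzc3ADd3d0A3t7eAN/f3wDg4OAA4eHhAOLi4gDj4+MA5OTkAOXl5QDm5uYA5+fnAOjo6ADp6ekA6urqAOvr6wDs7OwA7e3tAO7u7gDv7+8A8PDwAPHx8QDy8vIA8/PzAPT09AD19fUA9vb2APf39wD4+PgA+fn5APr6+gD7+/sA/Pz8AP39/QD+/v4A////AKSkpKSuxcrHxMO+uMDHu6eZk5GNiI+PeGtiXllCMztCpKSkpbrJx7+6tbCutq6bkZCQkY2FjIl9iYl6ZEwzNkCkpKSkrsC9tbCsqautm46NjY6RjoWHiKColoBtUzkvM6SkpKSlr66vq6enq6eTi4uLjIyJhYWJoKSHa1dJOSskpKSkpKSlp6unpKiroI+JiYmJiIWIioqboX9gTkI6Lh6kpKSkpKSlp6SkpqWck4mGhYWFiZONk6SSdWdWSUItHKSkpKSkpKSkpqiopaWhlImGhoiTm5Wlro96bFhPQCgapKSkpKSkpKSmqa2sq6yqlYiHiZGeqLCsmIVtU0Y3IRmkpKSkpKSkpKWnqqqrs8CrjYeIjp+rrJuEbldGPC0eIKSkpKSkpKSkpKenp6izy8CekY+dsbOql3dPPTUtIyAvpKSkpKSkpKSkpqemrMDY1LymmZ+qqp+JbEUxKicnMj2kpKSkpKSlpqSlpqu6zM+7pZeQkpGQj4dsRy8qM0BKSKWkpKSkpKexpqSlsMLJsZGBfoSLiYaFhWxFLi0+U1VSp6WkpKSkrb6ppKWwxbeQgH9/e4KJhYWDZjsqNE9fXVmopaSkpKWvvqilrLfNpIeRk5CDd3p6e3pdMys+XGZiXqilpKSkpK+7p7DDzcuTkp+ZmZR+a2ZoaVMxLEVfZmZlqaelpKSqwb+yzuTetIqWkI6Zm4p2Y11hUDMwS11gY2apqqyts8rZydbn38KWjo+Fh5OTinxnWVtONDZNWVtgY7G6wcbM2tfX6M+/sqCUiYSCg4J7cGNWTkMxO01ZXl1bv8PGxsfO0OPmyNHVvpuLh4SCgH95aFdLPTE4R1ZcS0XCw8TExcjQ7/DX4NvTu5+Ulqa1vbeddlg/NDVBU1JGQMPFxsbFzN3u8Nvf1dDVy8DEz9HPw7KWc1Y9OkdOT2dcx8nKyMfS393n4tvEtsPR09DDs6mhl4JpW0tKSktng3rR0M3My9ff2d7q4sKhnK65r5iKg310Z1pUXlBNZX+BfNXQyMbH1eDa2ubrzqyOiJOUhH55bmRcVFplU2SGi4J6ycbEw8TP29ra293SupSDgH55fXxyZltUanVecYGFgnzCwsLCxM3Y3drX19S0lo6HenR9gXlsXlhxiGdsgoiFgcXEwsLDy9vj2tfZ0a2ZkIZ5dHqBeWtdWWiBa2F5io2LzcnDwsLJ3eLa19TKsZyNg314dXtwYlxcaX9nW22CkZHPycPCwsnb287DwcO4oJGLioZ3eGtgYGl9g15XYnKJhcnHxMLCytLHu7OwuLimmZSUjnl0Z2JrgpOIXlBVXWhixcXDwsLEwr21raenqZ+Vk5OIdWtlaHuXopdwT0tLTks="/>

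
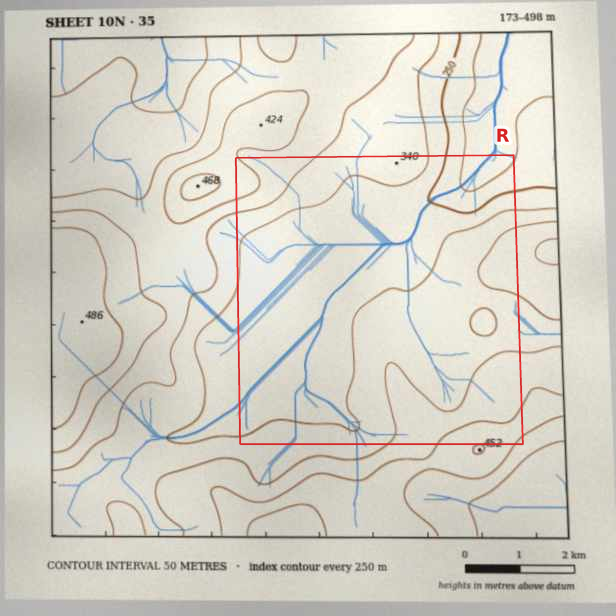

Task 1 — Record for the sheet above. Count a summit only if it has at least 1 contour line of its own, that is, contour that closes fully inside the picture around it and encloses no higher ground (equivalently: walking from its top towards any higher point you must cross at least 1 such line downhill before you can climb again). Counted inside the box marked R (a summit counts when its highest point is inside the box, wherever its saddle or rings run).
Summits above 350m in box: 1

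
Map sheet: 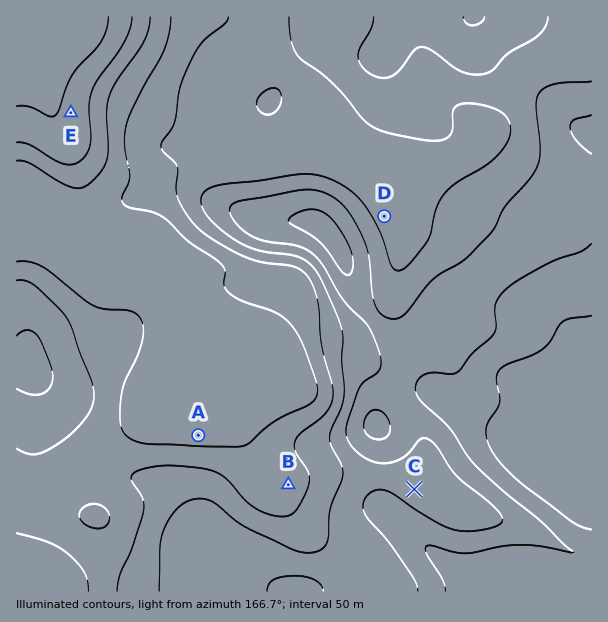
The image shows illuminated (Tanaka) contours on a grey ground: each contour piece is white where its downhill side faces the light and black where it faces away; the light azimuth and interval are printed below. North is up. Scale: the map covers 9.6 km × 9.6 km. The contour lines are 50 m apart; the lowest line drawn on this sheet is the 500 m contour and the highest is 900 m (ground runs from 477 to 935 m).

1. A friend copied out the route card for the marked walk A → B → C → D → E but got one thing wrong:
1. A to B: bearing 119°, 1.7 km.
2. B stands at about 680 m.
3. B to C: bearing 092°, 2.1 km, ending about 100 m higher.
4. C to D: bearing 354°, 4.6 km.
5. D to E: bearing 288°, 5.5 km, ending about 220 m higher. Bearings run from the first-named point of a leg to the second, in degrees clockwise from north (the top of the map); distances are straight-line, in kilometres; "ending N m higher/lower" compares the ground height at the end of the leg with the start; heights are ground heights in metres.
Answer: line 5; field sense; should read lower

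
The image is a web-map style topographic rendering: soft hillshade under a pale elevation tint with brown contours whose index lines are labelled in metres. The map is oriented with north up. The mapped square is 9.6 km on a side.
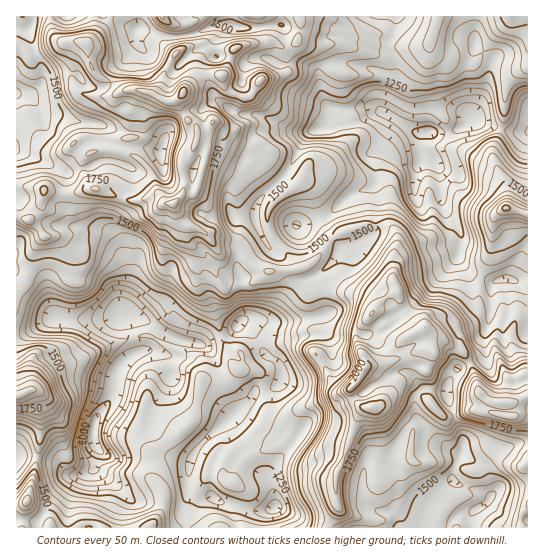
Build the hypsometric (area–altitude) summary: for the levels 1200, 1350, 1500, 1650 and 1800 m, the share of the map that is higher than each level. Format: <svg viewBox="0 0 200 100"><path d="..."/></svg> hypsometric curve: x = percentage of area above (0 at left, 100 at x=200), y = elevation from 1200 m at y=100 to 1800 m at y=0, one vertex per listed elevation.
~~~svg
<svg viewBox="0 0 200 100"><path d="M175 100l-41-25-43-25-43-25-29-25"/></svg>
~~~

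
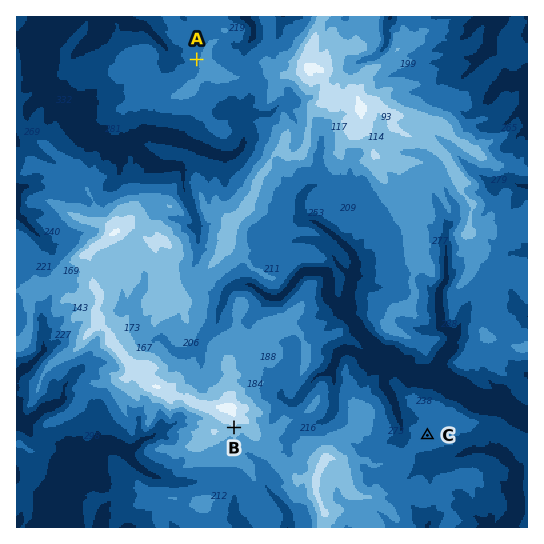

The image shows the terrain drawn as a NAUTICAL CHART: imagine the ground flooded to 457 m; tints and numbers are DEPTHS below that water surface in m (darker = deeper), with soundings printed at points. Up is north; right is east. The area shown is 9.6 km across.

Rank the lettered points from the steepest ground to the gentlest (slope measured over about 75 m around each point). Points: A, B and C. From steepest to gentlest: B A C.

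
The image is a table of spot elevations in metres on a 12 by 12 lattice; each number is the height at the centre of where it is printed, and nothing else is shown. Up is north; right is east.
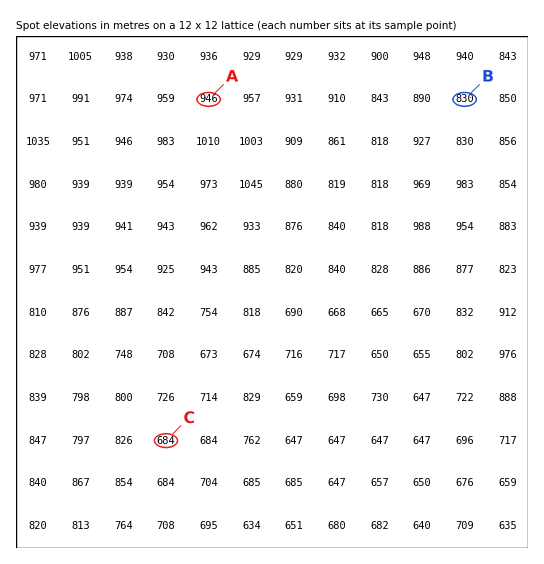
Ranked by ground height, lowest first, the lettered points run C B A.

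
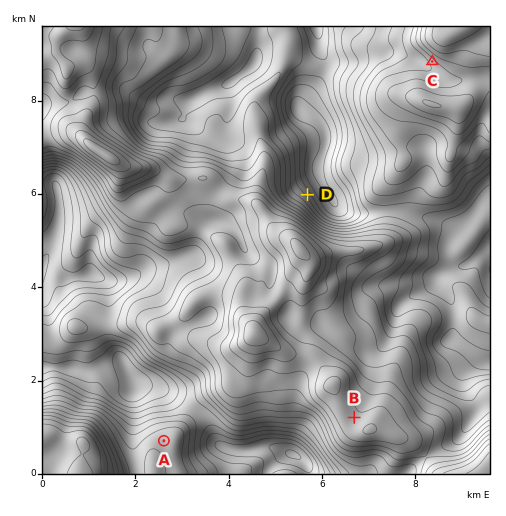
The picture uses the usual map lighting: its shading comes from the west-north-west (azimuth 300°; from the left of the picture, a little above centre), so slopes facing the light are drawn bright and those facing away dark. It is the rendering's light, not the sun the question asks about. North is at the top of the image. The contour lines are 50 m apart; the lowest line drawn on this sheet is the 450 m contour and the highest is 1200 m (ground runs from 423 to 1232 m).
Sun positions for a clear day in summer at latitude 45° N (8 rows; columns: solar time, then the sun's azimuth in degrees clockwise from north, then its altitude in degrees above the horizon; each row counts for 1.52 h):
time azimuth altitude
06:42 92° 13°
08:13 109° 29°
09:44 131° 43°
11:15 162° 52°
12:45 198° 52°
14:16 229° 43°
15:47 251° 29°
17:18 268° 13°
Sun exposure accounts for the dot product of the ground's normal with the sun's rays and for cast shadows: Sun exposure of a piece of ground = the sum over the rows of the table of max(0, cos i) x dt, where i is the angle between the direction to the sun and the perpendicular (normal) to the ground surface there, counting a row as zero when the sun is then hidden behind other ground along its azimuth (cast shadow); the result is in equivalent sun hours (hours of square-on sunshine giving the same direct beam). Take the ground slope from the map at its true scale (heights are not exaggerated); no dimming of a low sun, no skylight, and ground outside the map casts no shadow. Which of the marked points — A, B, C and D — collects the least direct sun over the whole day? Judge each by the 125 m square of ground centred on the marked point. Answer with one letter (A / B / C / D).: D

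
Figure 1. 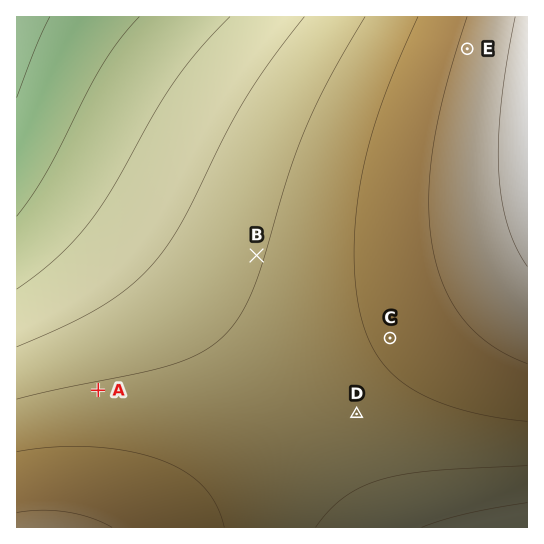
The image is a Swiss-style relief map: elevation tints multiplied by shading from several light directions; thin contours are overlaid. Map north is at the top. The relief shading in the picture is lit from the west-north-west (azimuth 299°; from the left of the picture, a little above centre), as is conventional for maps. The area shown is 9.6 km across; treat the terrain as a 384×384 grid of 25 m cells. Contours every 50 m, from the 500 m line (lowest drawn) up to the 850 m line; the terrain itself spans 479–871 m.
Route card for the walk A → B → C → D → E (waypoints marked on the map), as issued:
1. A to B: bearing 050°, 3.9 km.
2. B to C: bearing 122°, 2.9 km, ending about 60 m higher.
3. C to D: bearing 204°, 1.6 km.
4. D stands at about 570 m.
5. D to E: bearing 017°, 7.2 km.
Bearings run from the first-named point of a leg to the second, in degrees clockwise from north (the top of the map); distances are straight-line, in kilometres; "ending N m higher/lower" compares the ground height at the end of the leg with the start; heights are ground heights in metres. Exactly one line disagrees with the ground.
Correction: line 4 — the height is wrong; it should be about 730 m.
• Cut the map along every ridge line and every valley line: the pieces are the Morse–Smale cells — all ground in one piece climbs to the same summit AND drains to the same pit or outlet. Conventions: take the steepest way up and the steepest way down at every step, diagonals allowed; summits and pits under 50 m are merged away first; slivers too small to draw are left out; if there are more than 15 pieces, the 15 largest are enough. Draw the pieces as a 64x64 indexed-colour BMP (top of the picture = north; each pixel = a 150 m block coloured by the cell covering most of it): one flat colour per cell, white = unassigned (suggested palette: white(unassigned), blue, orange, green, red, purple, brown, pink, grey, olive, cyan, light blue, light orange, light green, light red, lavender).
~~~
<image width="64" height="64" href="data:image/bmp;base64,Qk12CAAAAAAAAHYAAAAoAAAAQAAAAEAAAAABAAQAAAAAAAAIAAATCwAAEwsAABAAAAAAAAAA////ALR3HwAOf/8ALKAsACgn1gC9Z5QAS1aMAMJ34wB/f38AIr28AM++FwDox64AeLv/AIrfmACWmP8A1bDFACIiIiIiIiIiIiREREREREREREREREQzMzMzMzMzMzMzIiIiIiIiIiIiIkREREREREREREREQzMzMzMzMzMzMzMiIiIiIiIiIiIiJEREREREREREREQzMzMzMzMzMzMzMyIiIiIiIiIiIiIiREREREREREREQzMzMzMzMzMzMzMzIiIiIiIiIiIiIiIiRERERERERERDMzMzMzMzMzMzMzMiIiIiIiIiIiIiIiIkRERERERERDMzMzMzMzMzMzMzMyIiIiIiIiIiIiIiIiJERERERERDMzMzMzMzMzMzMzMzIiIiIiIiIiIiIiIiIiRERERERDMzMzMzMzMzMzMzMzMiIiIiIiIiIiIiIiIiIkREREREMzMzMzMzMzMzMzMzMyIiIiIiIiIiIiIiIiIiIkREREMzMzMzMzMzMzMzMzMzIiIiIiIiIiIiIiIiIiIiJEREMzMzMzMzMzMzMzMzMzMiIiIiIiIiIiIiIiIiIiIiREQzMzMzMzMzMzMzMzMzMyIiIiIiIiIiIiIiIiIiIiIiQzMzMzMzMzMzMzMzMzMzIiIiIiIiIiIiIiIiIiIiIiITMzMzMzMzMzMzMzMzMzMiIiIiIiIiIiIiIiIiIiIiIREzMzMzMzMzMzMzMzMzMyIiIiIiIiIiIiIiIiIiIiIRERMzMzMzMzMzMzMzMzMzIiIiIiIiIiIiIiIiIiIiIhERERMzMzMzMzMzMzMzMzMiIiIiIiIiIiIiIiIiIiIhERERETMzMzMzMzMzMzMzMyIiIiIiIiIiIiIiIiIiIhERERERETMzMzMzMzMzMzMzIiIiIiIiIiIiIiIiIiIhEREREREREzMzMzMzMzMzMzMiIiIiIiIiIiIiIiIiIhERERERERERMzMzMzMzMzMzMyIiIiIiIiIiIiIiIiIhERERERERERERMzMzMzMzMzMzIiIiIiIiIiIiIiIiIiERERERERERERETMzMzMzMzMzMiIiIiIiIiIiIiIiIiERERERERERERERETMzMzMzMzMyIiIiIiIiIiIiIiIiEREREREREREREREREzMzMzMzMzIiIiIiIiIiIiIiIiEREREREREREREREREREzMzMzMzMiIiIiIiIiIiIiIiERERERERERERERERERERMzMzMzMyIiIiIiIiIiIiIiERERERERERERERERERERERMzMzMzIiIiIiIiIiIiIiERERERERERERERERERERERETMzMzMiIiIiIiIiIiIiERERERERERERERERERERERERETMzMyIiIiIiIiIiIiERERERERERERERERERERERERERETMzIiIiIiIiIiIiEREREREREREREREREREREREREREREzMiIiIiIiIiIiEREREREREREREREREREREREREREREREyIiIiIiIiIiERERERERERERERERERERERERERERERERIiIiIiIiIiEREREREREREREREREREREREREREREREREiIiIiIiIhERERERERERERERERERERERERERERERERESIiIiIiIhERERERERERERERERERERERERERERERERERIiIiIiIhEREREREREREREREREREREREREREREREREREiIiIiIhERERERERERERERERERERERERERERERERERESIiIiIRERERERERERERERERERERERERERERERERERERIiIiIREREREREREREREREREREREREREREREREREREREiIiERERERERERERERERERERERERERERERERERERERESIiERERERERERERERERERERERERERERERERERERERERIhEREREREREREREREREREREREREREREREREREREREREhERERERERERERERERERERERERERERERERERERERERERERERERERERERERERERERERERERERERERERERERERERERERERERERERERERERERERERERERERERERERERERERERERERERERERERERERERERERERERERERERERERERERERERERERERERERERERERERERERERERERERERERERERERERERERERERERERERERERERERERERERERERERERERERERERERERERERERERERERERERERERERERERERERERERERERERERERERERERERERERERERERERERERERERERERERERERERERERERERERERERERERERERERERERERERERERERERERERERERERERERERERERERERERERERERERERERERERERERERERERERERERERERERERERERERERERERERERERERERERERERERERERERERERERERERERERERERERERERERERERERERERERERERERERERERERERERERERERERERERERERERERERERERERERERERERERERERERERERERERERERERERERERERERERERERERERERERERERERERERERERERERERERERERERERERERERERERERERERERERERERERERERERERERERERERERERERERERERERERERERERERERERERERERERERERERERERERERERERERERERERERERERERERERERERERERERERERERERERERERERERERERERERERERERERERERERERERERERERERERERERERERERERERER"/>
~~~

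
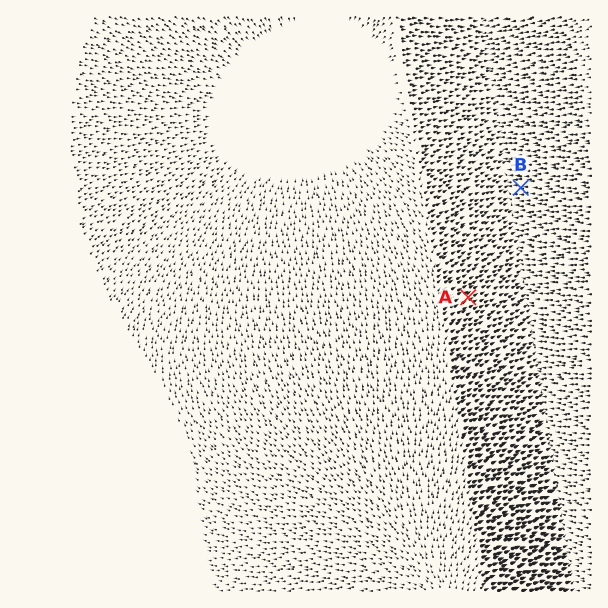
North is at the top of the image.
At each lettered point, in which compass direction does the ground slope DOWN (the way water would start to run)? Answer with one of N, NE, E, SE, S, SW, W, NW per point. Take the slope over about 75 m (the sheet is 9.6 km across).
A NE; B W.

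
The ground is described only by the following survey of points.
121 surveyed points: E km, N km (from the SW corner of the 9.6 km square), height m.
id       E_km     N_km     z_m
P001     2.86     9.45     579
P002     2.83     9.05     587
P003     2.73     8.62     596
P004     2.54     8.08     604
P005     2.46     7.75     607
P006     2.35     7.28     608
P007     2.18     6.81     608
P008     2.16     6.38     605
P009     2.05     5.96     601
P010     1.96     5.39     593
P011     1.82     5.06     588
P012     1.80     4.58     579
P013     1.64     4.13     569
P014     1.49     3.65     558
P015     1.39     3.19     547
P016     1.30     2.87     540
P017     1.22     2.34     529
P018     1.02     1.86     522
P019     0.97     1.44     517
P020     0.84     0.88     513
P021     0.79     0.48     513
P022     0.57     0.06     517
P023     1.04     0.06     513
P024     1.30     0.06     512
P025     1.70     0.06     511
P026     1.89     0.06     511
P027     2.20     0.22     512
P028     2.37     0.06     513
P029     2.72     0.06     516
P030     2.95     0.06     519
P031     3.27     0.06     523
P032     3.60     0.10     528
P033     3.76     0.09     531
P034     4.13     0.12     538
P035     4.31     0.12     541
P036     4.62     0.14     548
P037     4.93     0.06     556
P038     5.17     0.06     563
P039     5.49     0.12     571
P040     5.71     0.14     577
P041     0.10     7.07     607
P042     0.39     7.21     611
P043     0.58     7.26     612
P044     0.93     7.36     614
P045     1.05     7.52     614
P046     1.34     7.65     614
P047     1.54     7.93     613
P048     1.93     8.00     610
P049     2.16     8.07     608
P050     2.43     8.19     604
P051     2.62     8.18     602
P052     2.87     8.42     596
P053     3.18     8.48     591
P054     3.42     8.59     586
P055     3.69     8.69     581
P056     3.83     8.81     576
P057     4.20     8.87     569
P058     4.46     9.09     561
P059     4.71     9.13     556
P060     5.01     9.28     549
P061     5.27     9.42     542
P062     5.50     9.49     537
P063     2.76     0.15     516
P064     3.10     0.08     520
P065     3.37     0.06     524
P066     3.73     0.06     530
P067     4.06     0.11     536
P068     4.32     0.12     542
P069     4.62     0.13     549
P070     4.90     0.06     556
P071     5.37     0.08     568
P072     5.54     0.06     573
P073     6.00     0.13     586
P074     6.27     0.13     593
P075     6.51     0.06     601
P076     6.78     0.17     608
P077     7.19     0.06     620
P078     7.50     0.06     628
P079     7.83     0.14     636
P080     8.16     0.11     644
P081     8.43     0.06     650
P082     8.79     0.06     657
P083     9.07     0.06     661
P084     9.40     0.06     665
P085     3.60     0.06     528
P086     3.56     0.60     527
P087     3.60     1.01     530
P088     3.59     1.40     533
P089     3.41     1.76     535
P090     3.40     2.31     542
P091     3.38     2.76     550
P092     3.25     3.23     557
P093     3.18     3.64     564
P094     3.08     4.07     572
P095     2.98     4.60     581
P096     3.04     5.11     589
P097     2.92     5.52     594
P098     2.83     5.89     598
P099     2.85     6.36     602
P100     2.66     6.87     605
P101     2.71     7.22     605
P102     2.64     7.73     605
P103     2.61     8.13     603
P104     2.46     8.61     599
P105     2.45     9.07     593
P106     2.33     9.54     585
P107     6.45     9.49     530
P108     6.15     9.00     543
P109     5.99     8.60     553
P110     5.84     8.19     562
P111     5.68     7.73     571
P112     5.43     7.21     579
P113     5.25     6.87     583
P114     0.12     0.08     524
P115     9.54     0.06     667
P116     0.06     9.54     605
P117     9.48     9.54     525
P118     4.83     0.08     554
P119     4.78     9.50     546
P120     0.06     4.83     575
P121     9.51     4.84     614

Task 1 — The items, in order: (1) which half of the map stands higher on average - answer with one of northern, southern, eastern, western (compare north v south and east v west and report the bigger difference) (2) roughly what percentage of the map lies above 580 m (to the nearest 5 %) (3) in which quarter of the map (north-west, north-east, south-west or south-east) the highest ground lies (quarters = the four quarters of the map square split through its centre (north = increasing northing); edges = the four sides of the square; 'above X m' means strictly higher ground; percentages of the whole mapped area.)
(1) Taken as a whole, the eastern half is higher than the western.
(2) Ground above 580 m makes up about 55 % of the sheet.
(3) The highest ground is in the south-east quarter.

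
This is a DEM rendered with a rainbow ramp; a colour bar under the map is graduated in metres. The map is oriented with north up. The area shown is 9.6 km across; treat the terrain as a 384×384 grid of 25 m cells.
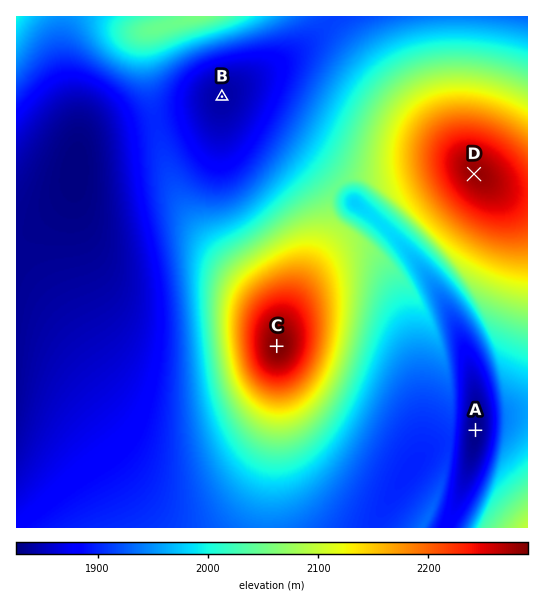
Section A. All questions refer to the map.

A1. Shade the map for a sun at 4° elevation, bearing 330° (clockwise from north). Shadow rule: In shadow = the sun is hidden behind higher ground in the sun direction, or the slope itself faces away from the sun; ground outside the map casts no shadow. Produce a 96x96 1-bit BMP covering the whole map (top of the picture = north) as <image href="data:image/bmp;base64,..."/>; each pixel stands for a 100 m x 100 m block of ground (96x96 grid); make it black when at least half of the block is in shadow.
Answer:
<image width="96" height="96" href="data:image/bmp;base64,Qk2+BAAAAAAAAD4AAAAoAAAAYAAAAGAAAAABAAEAAAAAAIAEAAATCwAAEwsAAAIAAAAAAAAA////AAAAAAAAAAAAAAAA////wAAAAAAAAAAB///3wAAAAAAAAAAD///74AAAAAAAAAAH///74AAAAAAAAAAP///54AAAAAAAAAAf///58AAAAAAAAAAf///58AAAAAAAAAA////48AAAAAAAAAB////4+AAAAAAAAAB////4+AAAAAAAAAD////4fAAAAAAAAAD////4fAAAAAAAAAH////4fAAAAAAAAAH////4fgAAAAAAAAH////4fgAAAAAAAAP////4fgAAAAAAAAP////4PwAAAAAAAAP////4PwAAAAAAAAP////4PwAAAAAAAAP////wPwAAAAAAAAf////wPwAAAAAAAAf////wPwAAAAAAAAf////wPwAAAAAAAAf////wPgAAAAAAAAf////wPgAAAAAAAAf////gPgAAAAAAAAf////gfAAAAAAAAAP////gfAAAAAAAAAP////geAAAAAAAAAH////geAAAAAAAAAD////AeAAAAAAAAAB////A8AAAAAAAAAA////A8AAAAAAAAAAf///A4AAAAAAAAAAP//+A4AAAAAAAAAAH//+BwAAAAAAAAAAD//+BwAAAAAAAAAAB//8BgAAAAAAAAAAA//8BAAEAAAAAAAAAf/8ADAMAAAAAAAAAP/4AHAcAAAAAAAAAH/4APA8AAAAAAAAAD/wAfA8AAAAAAAAAB/wA+B8AAAAAAAAAA/gA+D8AAAAAAAAAAfAB+D8AAAAAAAAAAAAD8H8AAAAAAAAAAAAH8P8AAAAAAAAAAAAH4P8AAAAAAAAAAAAP4f8AAAAAAAAAAAAfwf8AAAAAAAAAAAA/gf8AAAAAAAAAAAB/gf8AAAAAAAAAAAD/Af8AAAAAAAAAAAH+Af8AAAAAAAAAAAP8Af8AAAAAAAAAAAf4AP8AAAAAAAAAAB/wAH8AAAAAAAAAA//gABAAAAAAAAAAD//AAAAAAAAAAAAAH/8AAAAAAAAAAAAAH/4AAAAAAAAAAAAAH/wAAAAAAAAAAAAAD/AAAAAAAAAAAAAAB+AAAAAAAAAAAAAAAQAAAAAAAAAAAAAAAAAAAAAAAAAAAAAAAAAAAAAAAAAAAAAAAAAAAAAAAAAAAAAAAAAAAAAAAAAAAAAAAAAAAAAAAAAAH4AAAAAAAAAAAAAAf+AAAAAAAAADgAAA//AAAAAAAAAf4AAB//wAAAAAAAD/8AAD//4AAAAAAAD/8AAP//8AAAAAAAD/8AAf//+AAAAAAAD/8AA///+AAAAAAAD/8AB////AAAAAAAD/8AH////AAAAAAAD/8AP////gAAAAAAD/4A/////gAAAAAAD/4B/////gAAAAAAD/wD/////wAAAAAAD/wH/////wAAAAAAD/gH/////wAAAAAAD/gH/////4AAAAAAD/AB/////4AAAAAAD/AA/////4AAAAAAD+AAP////8AAAAAAD+AAD////8AAAAAAD+AAA////8AAAAAAD+AAAH///8AAAAAAD+AAAA///8AAAAAAD+AAAAH//8AAAAAAA="/>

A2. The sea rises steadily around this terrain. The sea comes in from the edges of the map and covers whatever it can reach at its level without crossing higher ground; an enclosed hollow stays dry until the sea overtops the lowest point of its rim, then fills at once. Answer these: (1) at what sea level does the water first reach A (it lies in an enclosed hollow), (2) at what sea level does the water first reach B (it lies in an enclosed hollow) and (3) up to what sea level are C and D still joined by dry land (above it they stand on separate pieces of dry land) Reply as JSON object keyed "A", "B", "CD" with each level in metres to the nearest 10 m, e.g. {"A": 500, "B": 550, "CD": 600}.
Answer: {"A": 1880, "B": 1900, "CD": 2050}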